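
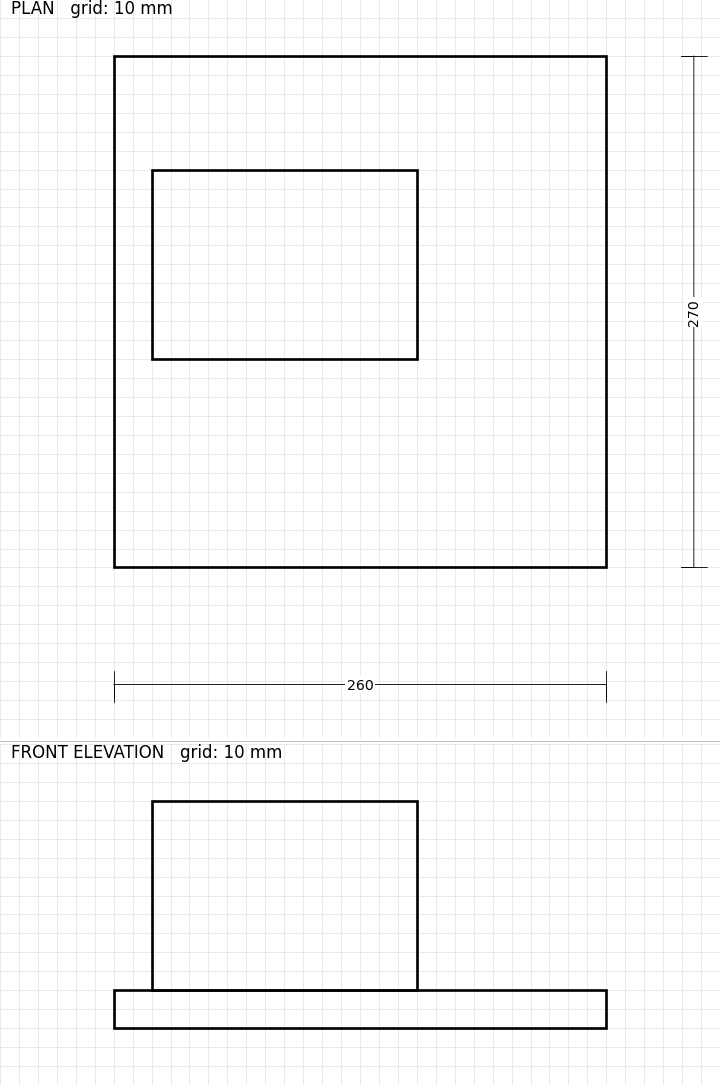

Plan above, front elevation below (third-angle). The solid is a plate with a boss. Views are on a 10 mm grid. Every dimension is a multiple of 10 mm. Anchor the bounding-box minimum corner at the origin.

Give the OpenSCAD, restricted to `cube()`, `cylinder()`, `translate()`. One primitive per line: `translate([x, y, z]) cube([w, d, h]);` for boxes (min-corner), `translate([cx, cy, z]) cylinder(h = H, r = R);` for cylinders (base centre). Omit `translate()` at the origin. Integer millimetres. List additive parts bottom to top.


cube([260, 270, 20]);
translate([20, 110, 20]) cube([140, 100, 100]);


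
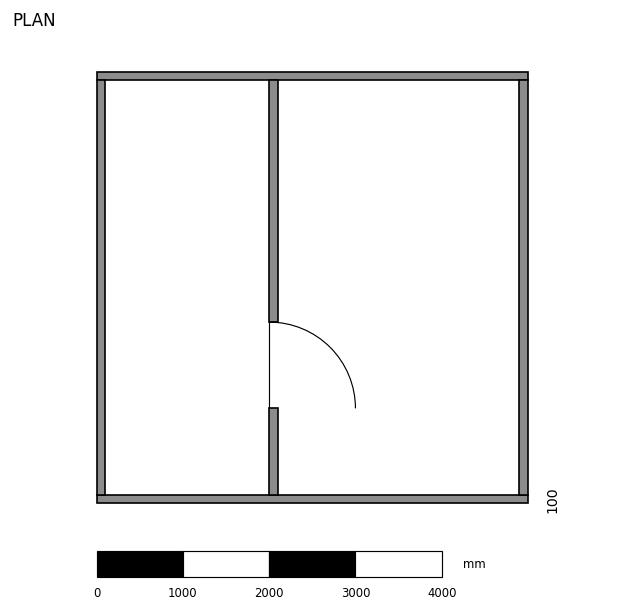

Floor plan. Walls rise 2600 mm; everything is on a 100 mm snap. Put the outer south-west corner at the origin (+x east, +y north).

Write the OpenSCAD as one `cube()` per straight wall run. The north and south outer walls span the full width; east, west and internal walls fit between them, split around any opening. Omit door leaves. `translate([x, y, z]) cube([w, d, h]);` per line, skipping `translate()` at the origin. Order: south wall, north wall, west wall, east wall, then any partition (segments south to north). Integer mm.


cube([5000, 100, 2600]);
translate([0, 4900, 0]) cube([5000, 100, 2600]);
translate([0, 100, 0]) cube([100, 4800, 2600]);
translate([4900, 100, 0]) cube([100, 4800, 2600]);
translate([2000, 100, 0]) cube([100, 1000, 2600]);
translate([2000, 2100, 0]) cube([100, 2800, 2600]);


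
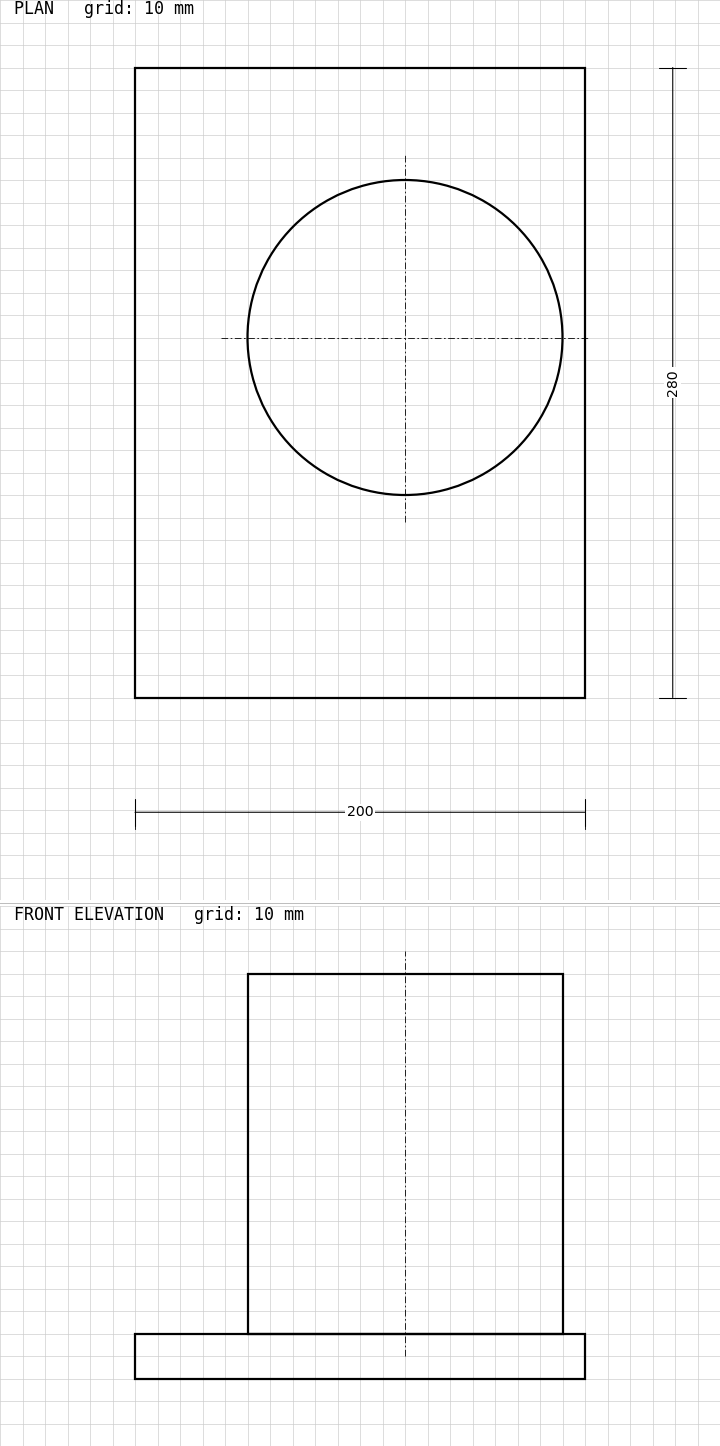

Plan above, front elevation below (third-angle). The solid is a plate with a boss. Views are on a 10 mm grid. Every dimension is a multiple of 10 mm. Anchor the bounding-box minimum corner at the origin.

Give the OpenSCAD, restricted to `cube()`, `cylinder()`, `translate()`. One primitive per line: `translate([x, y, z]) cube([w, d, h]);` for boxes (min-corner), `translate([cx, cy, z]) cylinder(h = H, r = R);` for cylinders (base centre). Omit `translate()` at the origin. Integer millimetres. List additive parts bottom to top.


cube([200, 280, 20]);
translate([120, 160, 20]) cylinder(h = 160, r = 70);


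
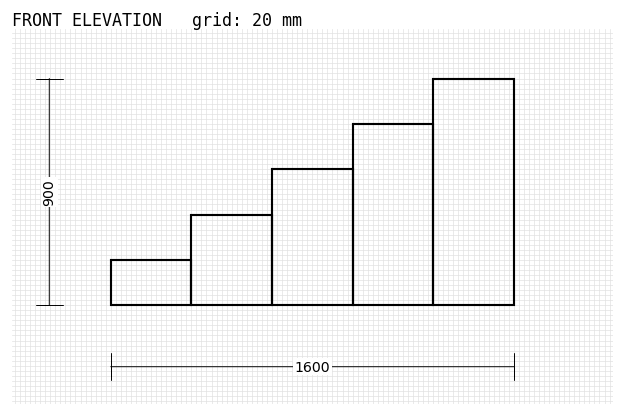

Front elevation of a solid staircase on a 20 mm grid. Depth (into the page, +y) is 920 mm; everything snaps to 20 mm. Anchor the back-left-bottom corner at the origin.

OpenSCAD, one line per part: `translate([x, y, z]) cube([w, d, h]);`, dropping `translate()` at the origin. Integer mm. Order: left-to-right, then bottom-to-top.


cube([320, 920, 180]);
translate([320, 0, 0]) cube([320, 920, 360]);
translate([640, 0, 0]) cube([320, 920, 540]);
translate([960, 0, 0]) cube([320, 920, 720]);
translate([1280, 0, 0]) cube([320, 920, 900]);


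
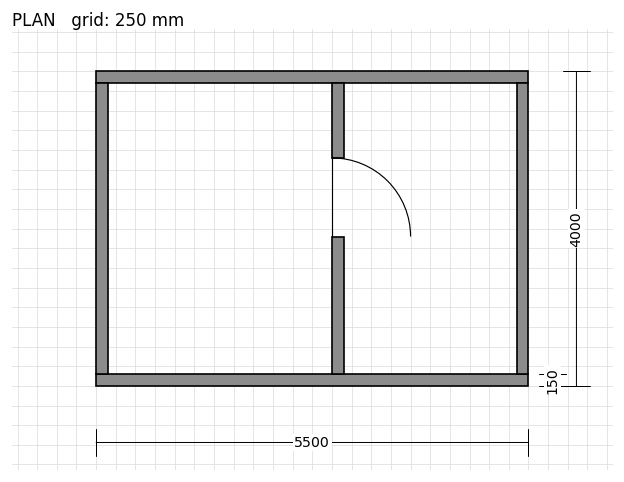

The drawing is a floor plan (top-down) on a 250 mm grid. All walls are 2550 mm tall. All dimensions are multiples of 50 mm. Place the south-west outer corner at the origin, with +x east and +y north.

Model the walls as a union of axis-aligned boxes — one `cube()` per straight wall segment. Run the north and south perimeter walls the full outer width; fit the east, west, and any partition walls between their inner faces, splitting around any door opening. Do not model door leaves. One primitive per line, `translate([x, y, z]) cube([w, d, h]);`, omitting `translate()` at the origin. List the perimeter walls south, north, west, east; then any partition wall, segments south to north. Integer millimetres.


cube([5500, 150, 2550]);
translate([0, 3850, 0]) cube([5500, 150, 2550]);
translate([0, 150, 0]) cube([150, 3700, 2550]);
translate([5350, 150, 0]) cube([150, 3700, 2550]);
translate([3000, 150, 0]) cube([150, 1750, 2550]);
translate([3000, 2900, 0]) cube([150, 950, 2550]);


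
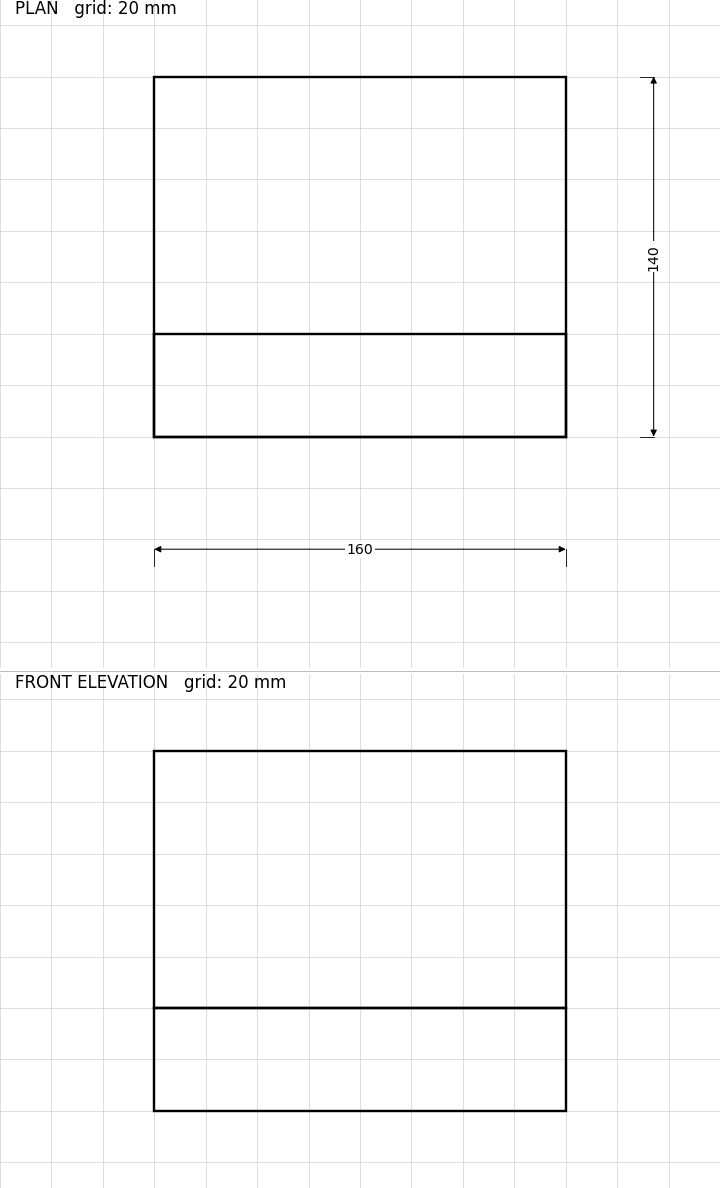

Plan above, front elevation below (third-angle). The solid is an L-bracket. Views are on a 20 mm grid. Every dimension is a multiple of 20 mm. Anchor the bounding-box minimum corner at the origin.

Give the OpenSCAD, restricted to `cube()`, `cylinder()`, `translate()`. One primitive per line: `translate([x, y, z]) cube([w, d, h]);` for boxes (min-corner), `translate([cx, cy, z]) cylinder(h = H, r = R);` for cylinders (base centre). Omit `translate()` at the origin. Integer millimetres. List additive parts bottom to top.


cube([160, 140, 40]);
translate([0, 0, 40]) cube([160, 40, 100]);


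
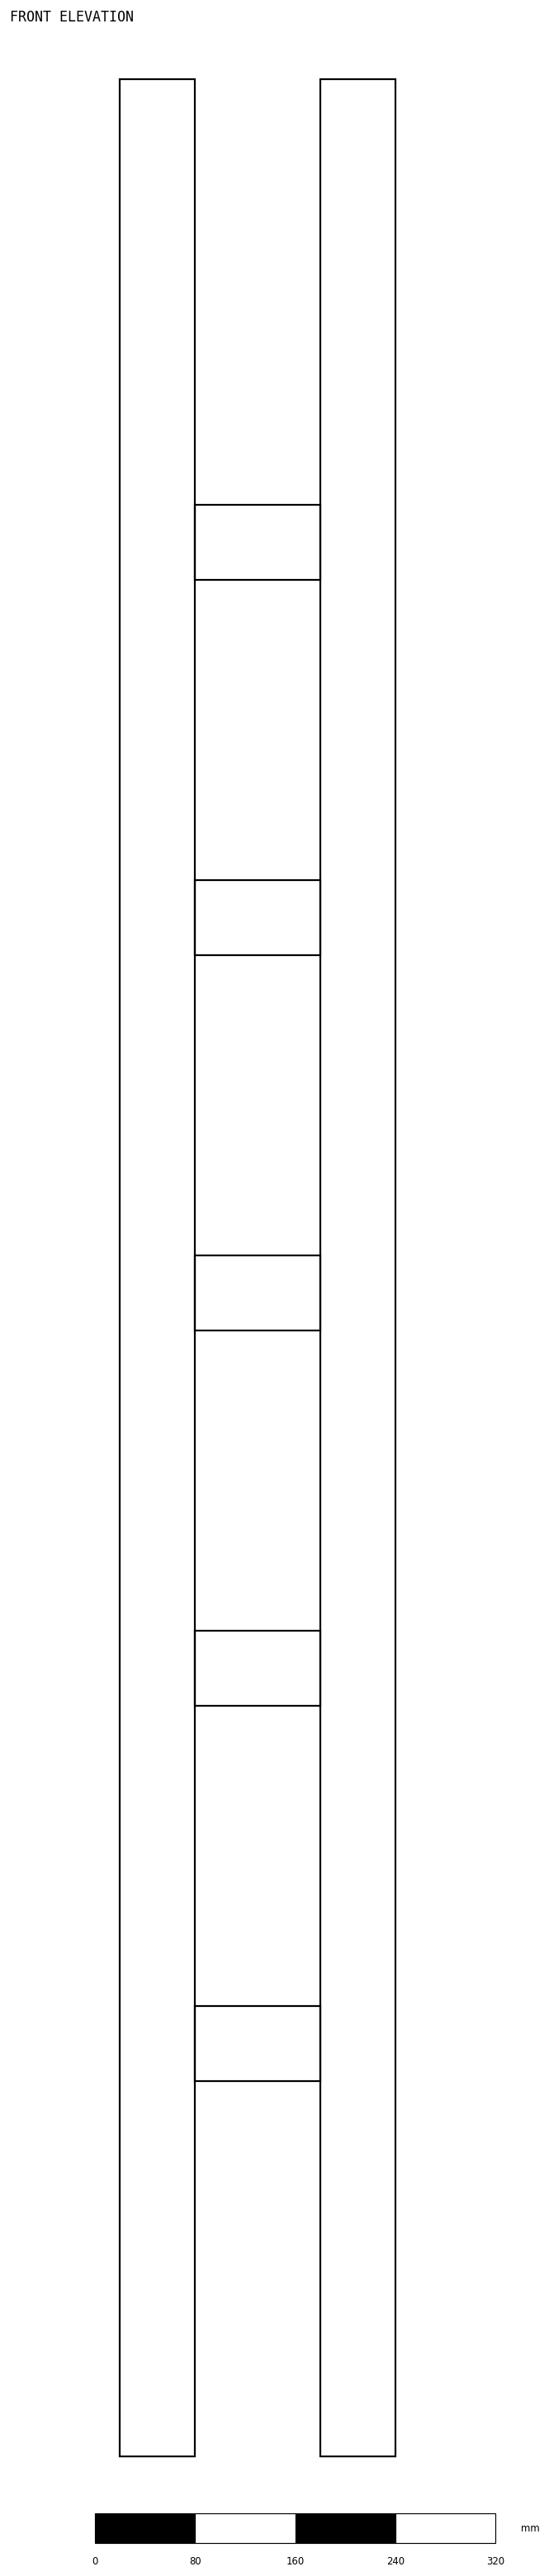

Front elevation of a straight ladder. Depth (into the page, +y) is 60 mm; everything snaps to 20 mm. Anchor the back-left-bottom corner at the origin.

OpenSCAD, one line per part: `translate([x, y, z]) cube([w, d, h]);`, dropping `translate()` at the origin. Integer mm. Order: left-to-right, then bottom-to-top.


cube([60, 60, 1900]);
translate([60, 0, 300]) cube([100, 60, 60]);
translate([60, 0, 600]) cube([100, 60, 60]);
translate([60, 0, 900]) cube([100, 60, 60]);
translate([60, 0, 1200]) cube([100, 60, 60]);
translate([60, 0, 1500]) cube([100, 60, 60]);
translate([160, 0, 0]) cube([60, 60, 1900]);


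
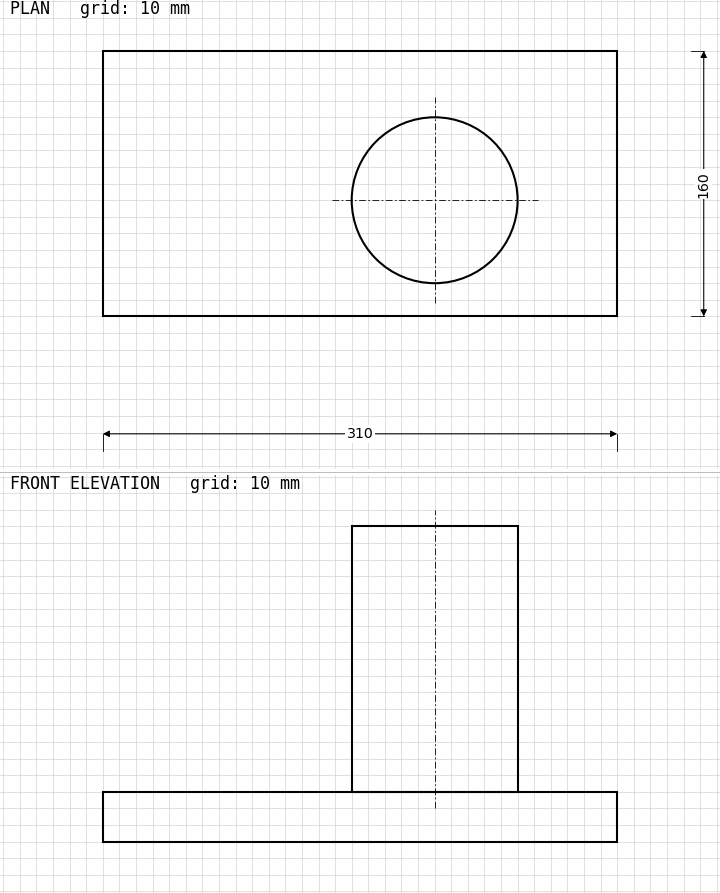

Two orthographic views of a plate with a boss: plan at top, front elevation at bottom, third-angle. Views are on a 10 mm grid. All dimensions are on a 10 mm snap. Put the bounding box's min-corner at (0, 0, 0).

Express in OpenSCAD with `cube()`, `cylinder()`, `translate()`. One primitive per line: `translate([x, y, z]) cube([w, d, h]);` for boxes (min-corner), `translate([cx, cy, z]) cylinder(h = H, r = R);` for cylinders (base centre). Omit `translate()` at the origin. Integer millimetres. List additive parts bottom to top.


cube([310, 160, 30]);
translate([200, 70, 30]) cylinder(h = 160, r = 50);


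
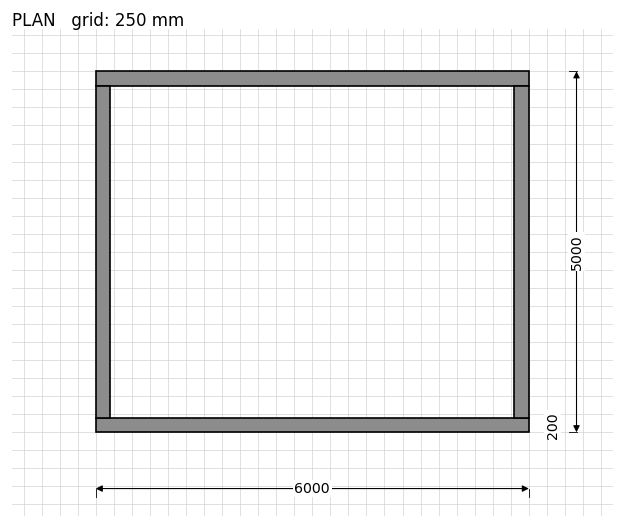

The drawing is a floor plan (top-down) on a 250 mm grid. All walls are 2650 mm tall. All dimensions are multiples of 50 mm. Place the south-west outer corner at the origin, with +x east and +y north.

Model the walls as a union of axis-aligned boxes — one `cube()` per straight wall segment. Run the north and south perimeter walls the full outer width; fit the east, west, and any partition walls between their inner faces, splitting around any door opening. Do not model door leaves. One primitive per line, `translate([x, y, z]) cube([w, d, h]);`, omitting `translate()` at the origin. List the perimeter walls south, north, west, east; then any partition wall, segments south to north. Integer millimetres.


cube([6000, 200, 2650]);
translate([0, 4800, 0]) cube([6000, 200, 2650]);
translate([0, 200, 0]) cube([200, 4600, 2650]);
translate([5800, 200, 0]) cube([200, 4600, 2650]);


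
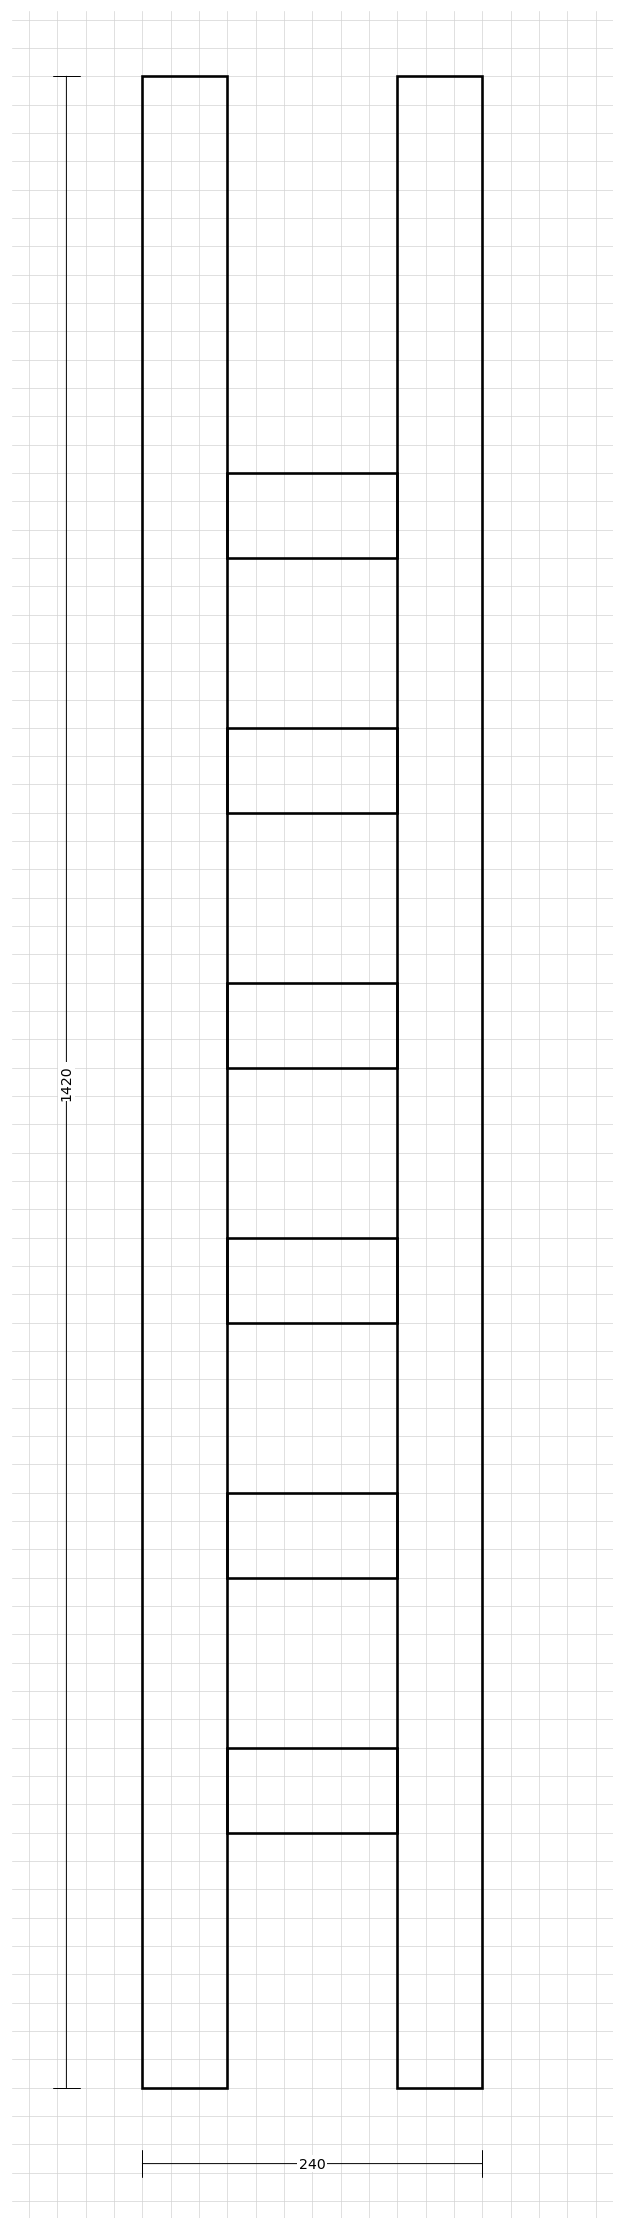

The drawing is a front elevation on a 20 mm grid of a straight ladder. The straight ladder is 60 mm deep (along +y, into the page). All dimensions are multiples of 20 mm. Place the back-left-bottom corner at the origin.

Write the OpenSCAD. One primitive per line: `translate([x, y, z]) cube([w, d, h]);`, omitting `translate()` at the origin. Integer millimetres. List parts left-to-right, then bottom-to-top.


cube([60, 60, 1420]);
translate([60, 0, 180]) cube([120, 60, 60]);
translate([60, 0, 360]) cube([120, 60, 60]);
translate([60, 0, 540]) cube([120, 60, 60]);
translate([60, 0, 720]) cube([120, 60, 60]);
translate([60, 0, 900]) cube([120, 60, 60]);
translate([60, 0, 1080]) cube([120, 60, 60]);
translate([180, 0, 0]) cube([60, 60, 1420]);


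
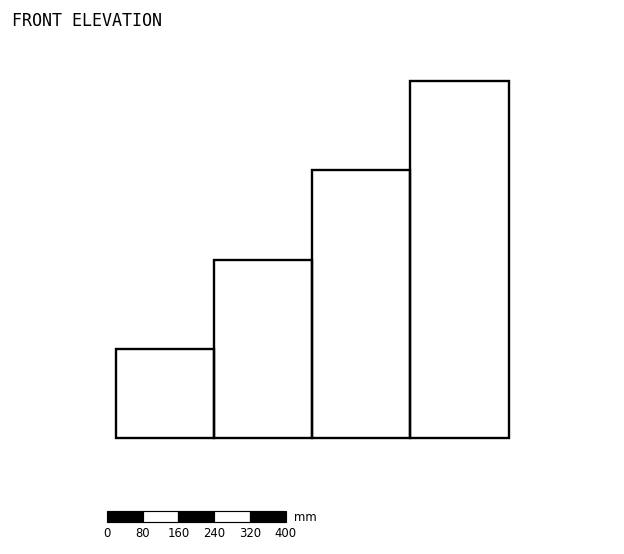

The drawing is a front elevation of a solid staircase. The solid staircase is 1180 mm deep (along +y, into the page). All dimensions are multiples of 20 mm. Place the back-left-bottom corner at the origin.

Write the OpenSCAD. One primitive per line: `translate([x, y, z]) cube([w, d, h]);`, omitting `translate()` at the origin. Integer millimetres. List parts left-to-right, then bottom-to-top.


cube([220, 1180, 200]);
translate([220, 0, 0]) cube([220, 1180, 400]);
translate([440, 0, 0]) cube([220, 1180, 600]);
translate([660, 0, 0]) cube([220, 1180, 800]);


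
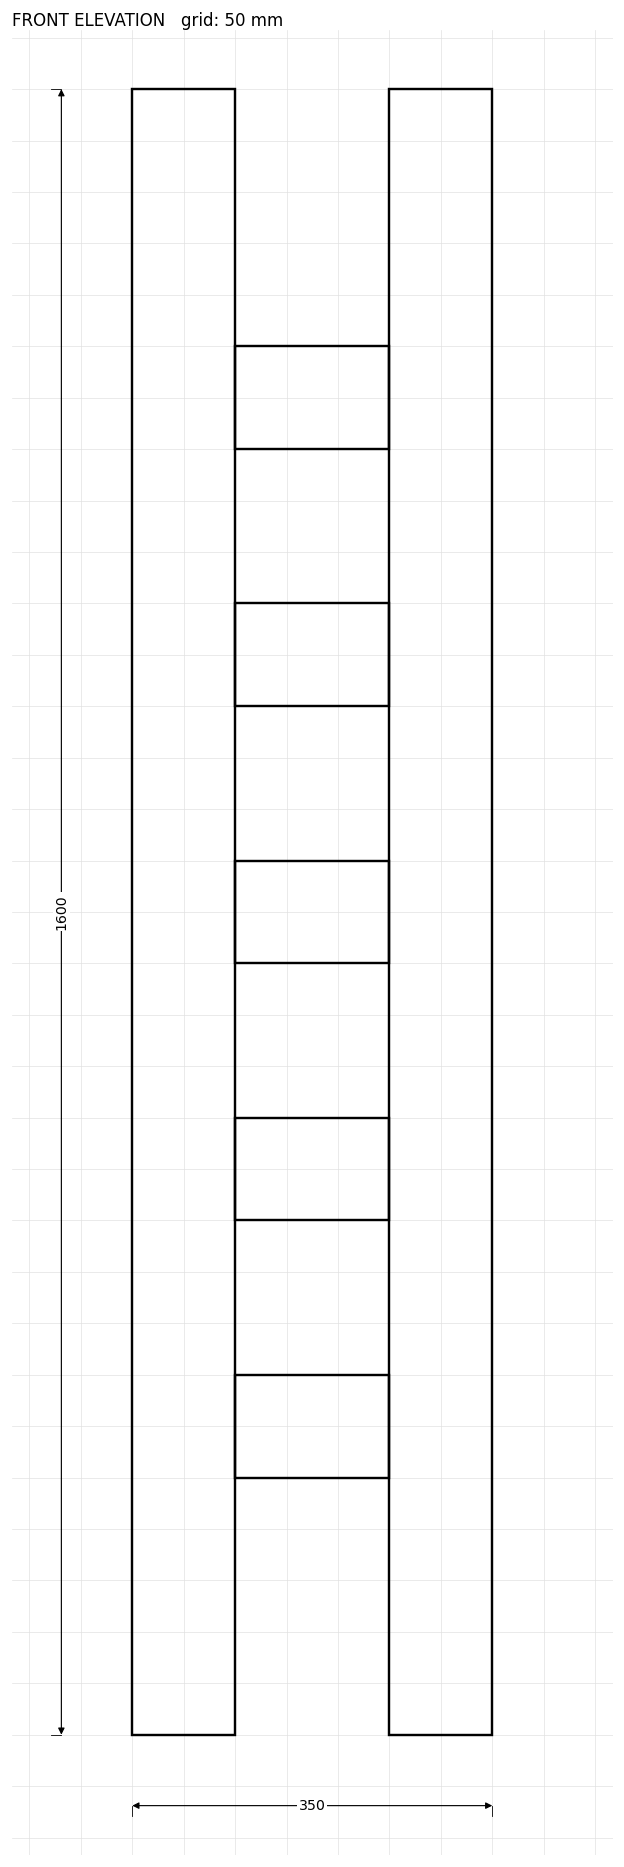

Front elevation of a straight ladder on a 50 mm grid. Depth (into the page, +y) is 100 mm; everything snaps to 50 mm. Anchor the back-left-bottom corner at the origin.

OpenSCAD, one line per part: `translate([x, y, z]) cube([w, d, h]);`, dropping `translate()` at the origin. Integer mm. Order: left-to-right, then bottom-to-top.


cube([100, 100, 1600]);
translate([100, 0, 250]) cube([150, 100, 100]);
translate([100, 0, 500]) cube([150, 100, 100]);
translate([100, 0, 750]) cube([150, 100, 100]);
translate([100, 0, 1000]) cube([150, 100, 100]);
translate([100, 0, 1250]) cube([150, 100, 100]);
translate([250, 0, 0]) cube([100, 100, 1600]);


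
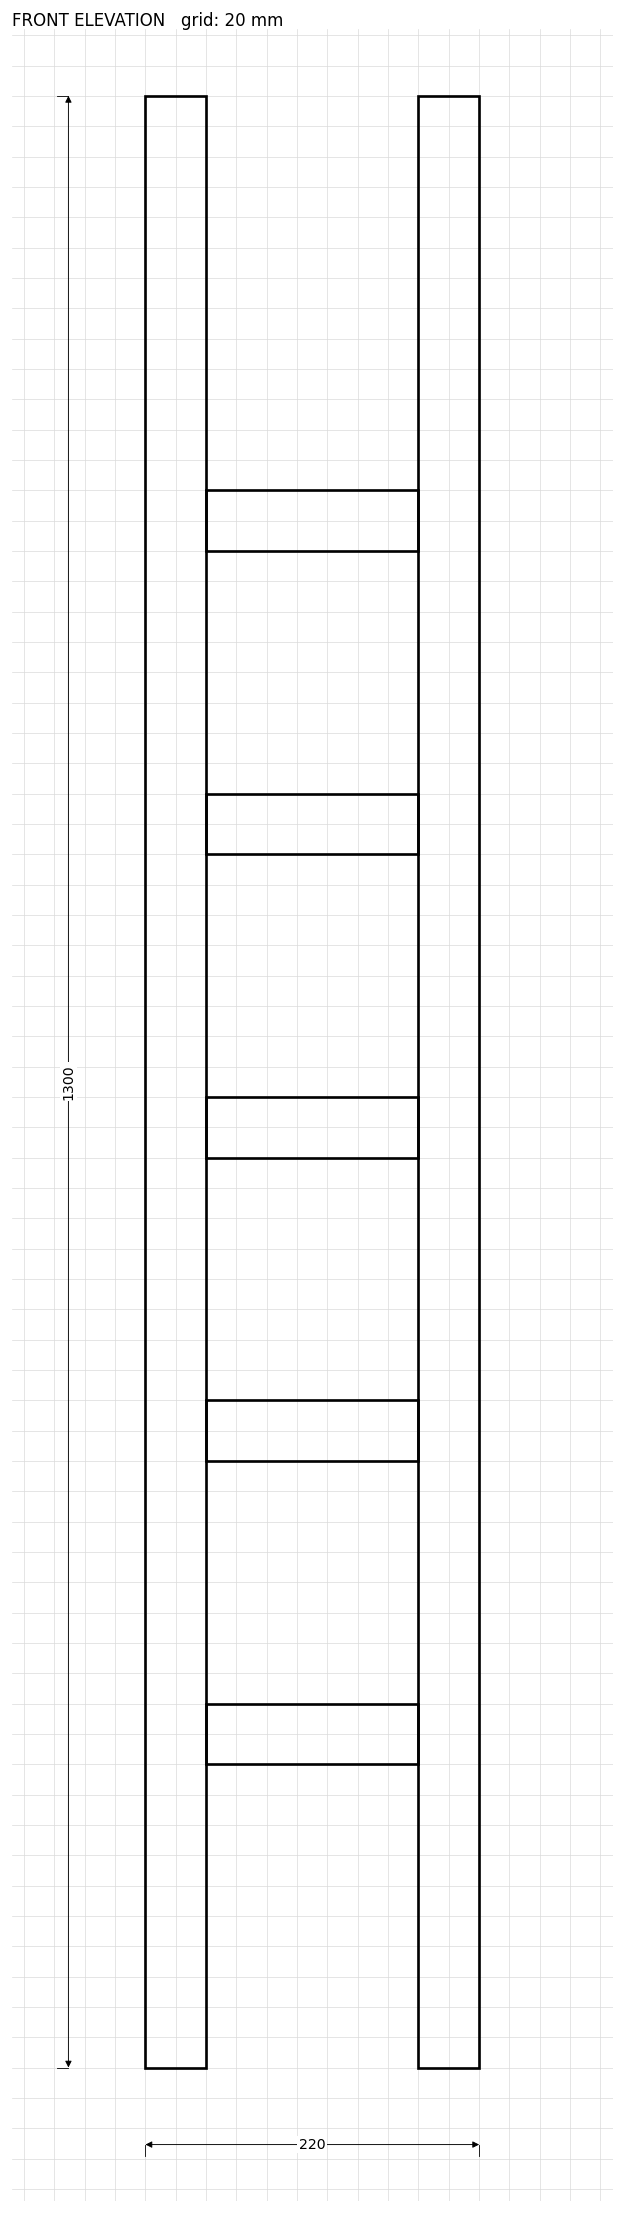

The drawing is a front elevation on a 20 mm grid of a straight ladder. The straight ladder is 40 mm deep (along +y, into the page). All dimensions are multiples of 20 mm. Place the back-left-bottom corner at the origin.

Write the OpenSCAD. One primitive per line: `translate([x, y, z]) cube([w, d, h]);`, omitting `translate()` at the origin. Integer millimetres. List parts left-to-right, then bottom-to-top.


cube([40, 40, 1300]);
translate([40, 0, 200]) cube([140, 40, 40]);
translate([40, 0, 400]) cube([140, 40, 40]);
translate([40, 0, 600]) cube([140, 40, 40]);
translate([40, 0, 800]) cube([140, 40, 40]);
translate([40, 0, 1000]) cube([140, 40, 40]);
translate([180, 0, 0]) cube([40, 40, 1300]);


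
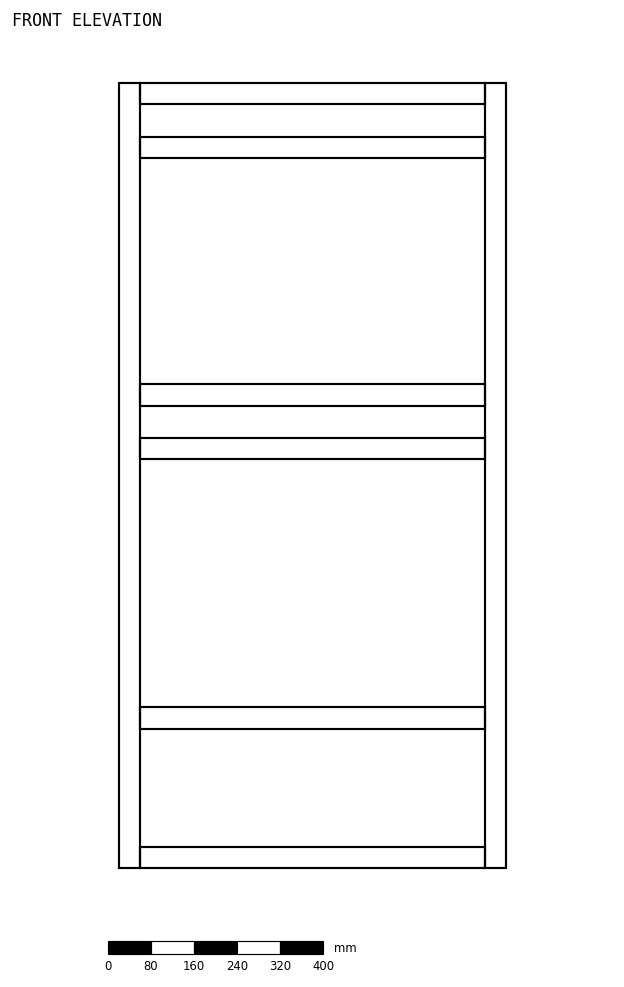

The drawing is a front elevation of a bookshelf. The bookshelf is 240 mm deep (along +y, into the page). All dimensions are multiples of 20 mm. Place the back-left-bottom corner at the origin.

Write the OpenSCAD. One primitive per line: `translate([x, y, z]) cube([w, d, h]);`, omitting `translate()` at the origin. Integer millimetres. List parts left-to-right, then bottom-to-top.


cube([40, 240, 1460]);
translate([40, 0, 0]) cube([640, 240, 40]);
translate([40, 0, 260]) cube([640, 240, 40]);
translate([40, 0, 760]) cube([640, 240, 40]);
translate([40, 0, 860]) cube([640, 240, 40]);
translate([40, 0, 1320]) cube([640, 240, 40]);
translate([40, 0, 1420]) cube([640, 240, 40]);
translate([680, 0, 0]) cube([40, 240, 1460]);


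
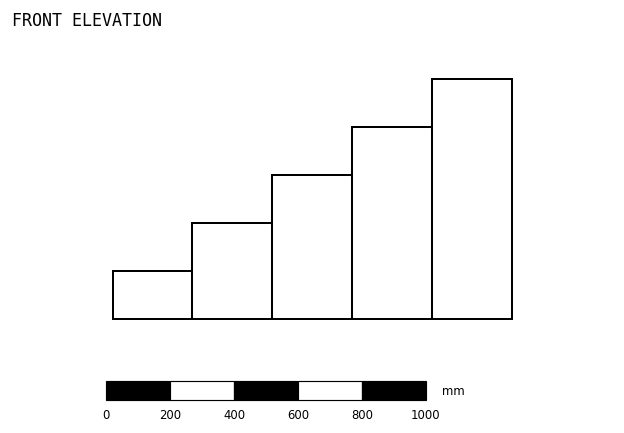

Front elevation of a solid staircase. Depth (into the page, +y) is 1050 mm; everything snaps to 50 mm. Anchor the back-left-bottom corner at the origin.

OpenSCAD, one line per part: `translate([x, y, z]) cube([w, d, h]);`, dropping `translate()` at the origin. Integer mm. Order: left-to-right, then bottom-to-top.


cube([250, 1050, 150]);
translate([250, 0, 0]) cube([250, 1050, 300]);
translate([500, 0, 0]) cube([250, 1050, 450]);
translate([750, 0, 0]) cube([250, 1050, 600]);
translate([1000, 0, 0]) cube([250, 1050, 750]);


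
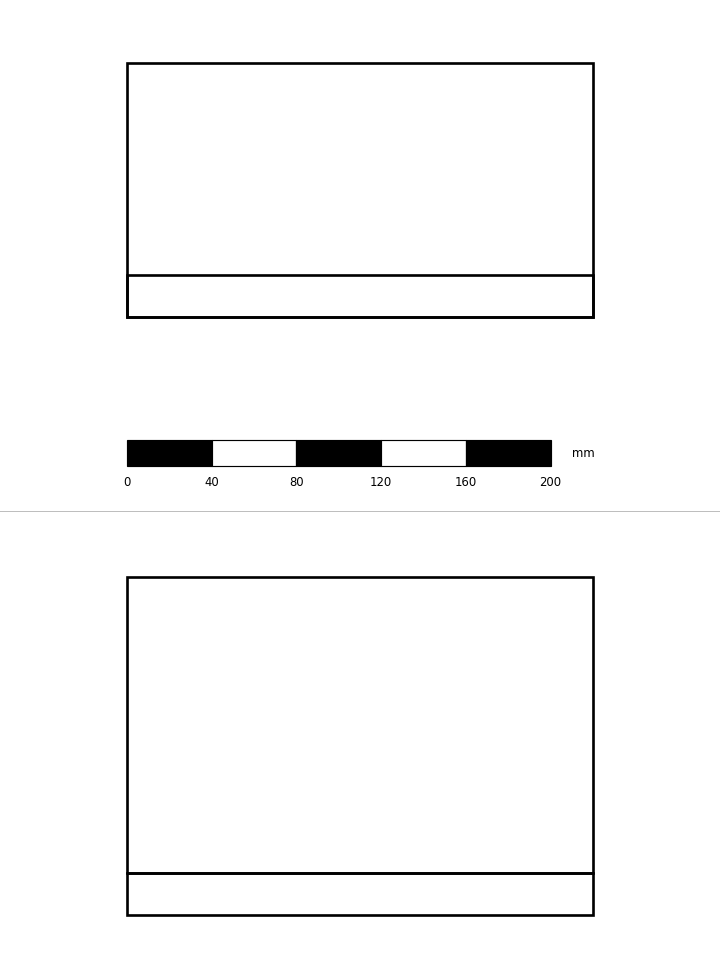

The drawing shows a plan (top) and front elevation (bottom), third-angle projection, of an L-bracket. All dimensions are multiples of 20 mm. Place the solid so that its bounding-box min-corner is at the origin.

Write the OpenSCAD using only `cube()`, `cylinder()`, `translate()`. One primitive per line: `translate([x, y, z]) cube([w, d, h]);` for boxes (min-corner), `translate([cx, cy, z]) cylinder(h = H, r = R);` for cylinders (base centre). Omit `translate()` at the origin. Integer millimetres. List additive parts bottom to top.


cube([220, 120, 20]);
translate([0, 0, 20]) cube([220, 20, 140]);


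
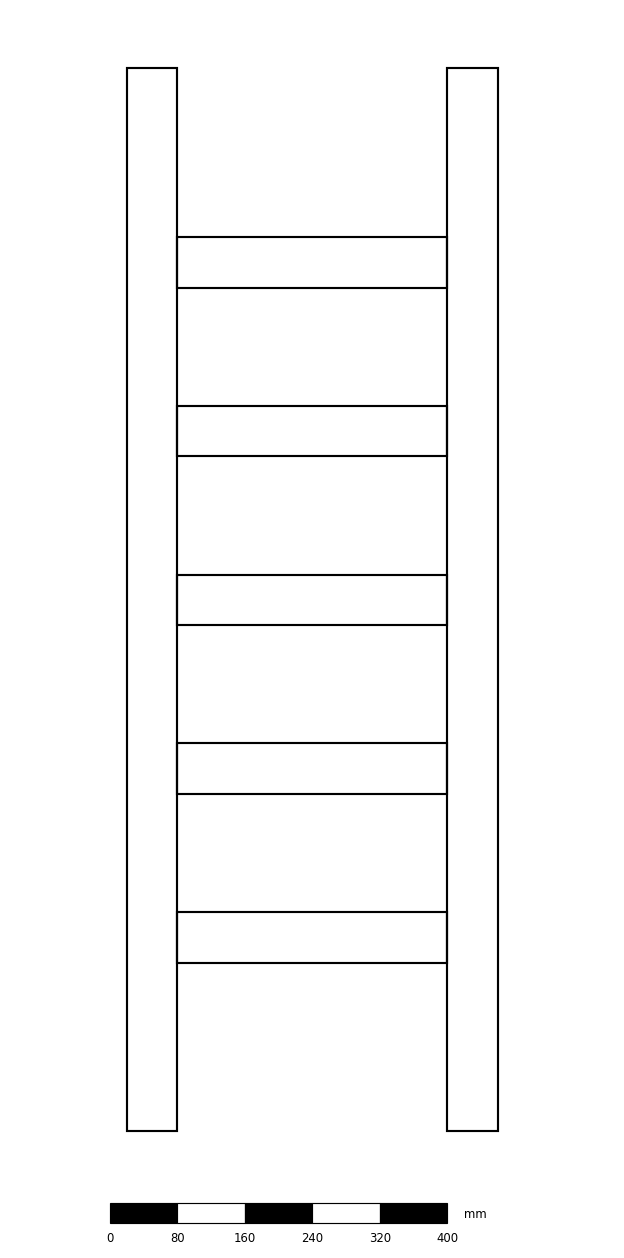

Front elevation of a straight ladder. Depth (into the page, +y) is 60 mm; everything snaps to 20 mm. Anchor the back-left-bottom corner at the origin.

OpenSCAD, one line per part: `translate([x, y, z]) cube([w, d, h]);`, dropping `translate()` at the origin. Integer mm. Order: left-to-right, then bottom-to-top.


cube([60, 60, 1260]);
translate([60, 0, 200]) cube([320, 60, 60]);
translate([60, 0, 400]) cube([320, 60, 60]);
translate([60, 0, 600]) cube([320, 60, 60]);
translate([60, 0, 800]) cube([320, 60, 60]);
translate([60, 0, 1000]) cube([320, 60, 60]);
translate([380, 0, 0]) cube([60, 60, 1260]);


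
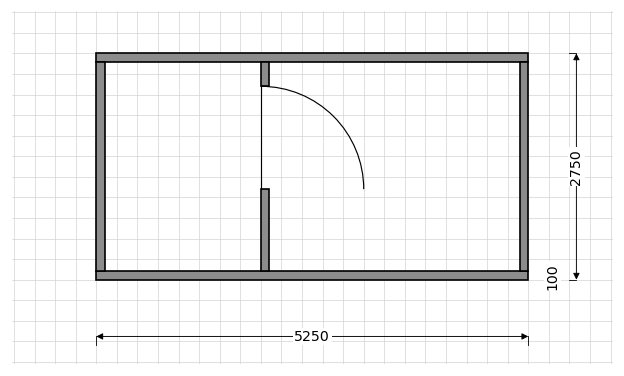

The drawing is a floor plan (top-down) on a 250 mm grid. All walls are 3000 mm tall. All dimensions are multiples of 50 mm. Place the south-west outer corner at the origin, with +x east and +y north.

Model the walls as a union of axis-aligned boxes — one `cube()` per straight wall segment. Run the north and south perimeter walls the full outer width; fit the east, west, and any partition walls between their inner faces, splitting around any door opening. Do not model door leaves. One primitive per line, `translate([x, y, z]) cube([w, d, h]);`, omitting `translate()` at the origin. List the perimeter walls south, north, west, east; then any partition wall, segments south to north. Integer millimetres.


cube([5250, 100, 3000]);
translate([0, 2650, 0]) cube([5250, 100, 3000]);
translate([0, 100, 0]) cube([100, 2550, 3000]);
translate([5150, 100, 0]) cube([100, 2550, 3000]);
translate([2000, 100, 0]) cube([100, 1000, 3000]);
translate([2000, 2350, 0]) cube([100, 300, 3000]);


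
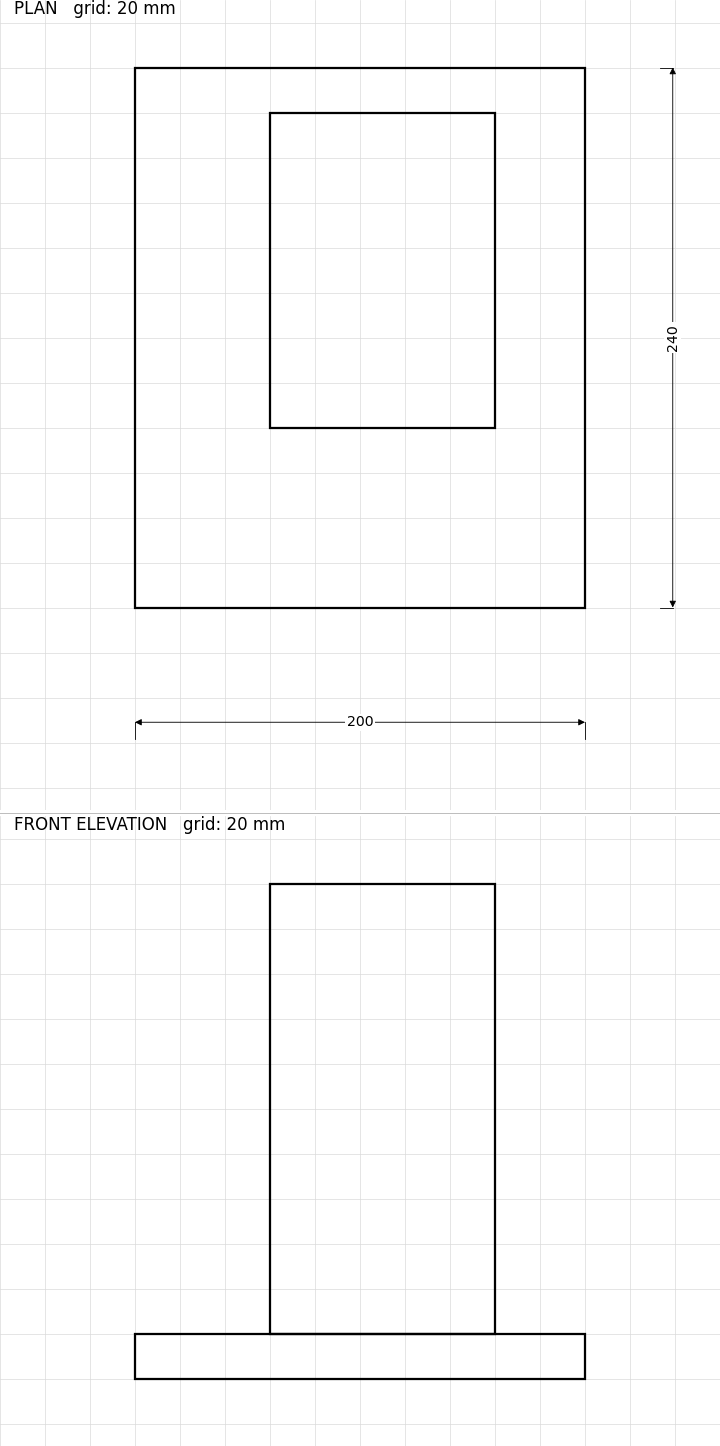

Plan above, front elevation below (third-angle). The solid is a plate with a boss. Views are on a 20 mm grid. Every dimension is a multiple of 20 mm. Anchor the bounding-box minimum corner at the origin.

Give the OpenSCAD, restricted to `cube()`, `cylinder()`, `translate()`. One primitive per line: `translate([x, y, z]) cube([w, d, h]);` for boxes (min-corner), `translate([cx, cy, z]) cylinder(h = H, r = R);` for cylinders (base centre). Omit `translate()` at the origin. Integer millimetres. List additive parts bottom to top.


cube([200, 240, 20]);
translate([60, 80, 20]) cube([100, 140, 200]);


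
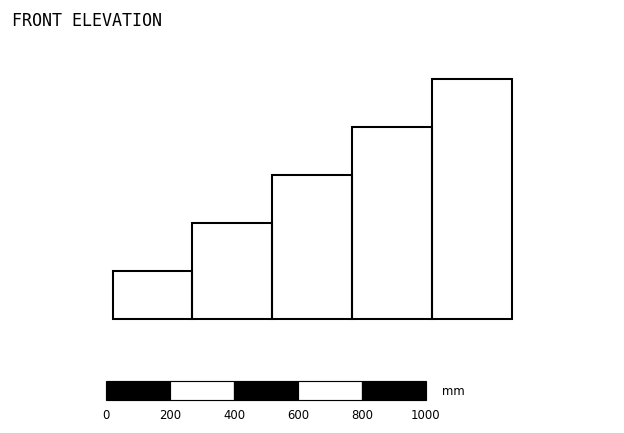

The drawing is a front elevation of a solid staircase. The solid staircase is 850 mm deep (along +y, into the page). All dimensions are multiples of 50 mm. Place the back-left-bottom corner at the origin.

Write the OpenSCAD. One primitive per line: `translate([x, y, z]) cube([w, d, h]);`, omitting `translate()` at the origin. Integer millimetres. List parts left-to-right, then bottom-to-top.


cube([250, 850, 150]);
translate([250, 0, 0]) cube([250, 850, 300]);
translate([500, 0, 0]) cube([250, 850, 450]);
translate([750, 0, 0]) cube([250, 850, 600]);
translate([1000, 0, 0]) cube([250, 850, 750]);


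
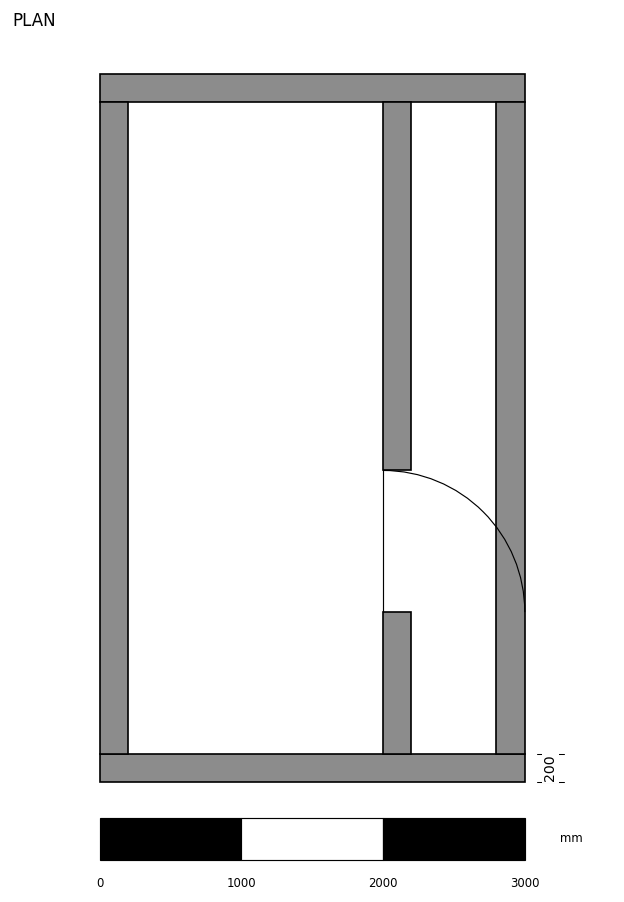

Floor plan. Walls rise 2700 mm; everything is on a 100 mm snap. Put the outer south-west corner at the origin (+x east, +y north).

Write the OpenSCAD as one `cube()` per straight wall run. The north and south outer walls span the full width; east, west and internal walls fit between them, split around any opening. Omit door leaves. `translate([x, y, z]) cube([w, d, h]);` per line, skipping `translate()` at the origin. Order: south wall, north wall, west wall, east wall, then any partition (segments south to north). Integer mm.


cube([3000, 200, 2700]);
translate([0, 4800, 0]) cube([3000, 200, 2700]);
translate([0, 200, 0]) cube([200, 4600, 2700]);
translate([2800, 200, 0]) cube([200, 4600, 2700]);
translate([2000, 200, 0]) cube([200, 1000, 2700]);
translate([2000, 2200, 0]) cube([200, 2600, 2700]);


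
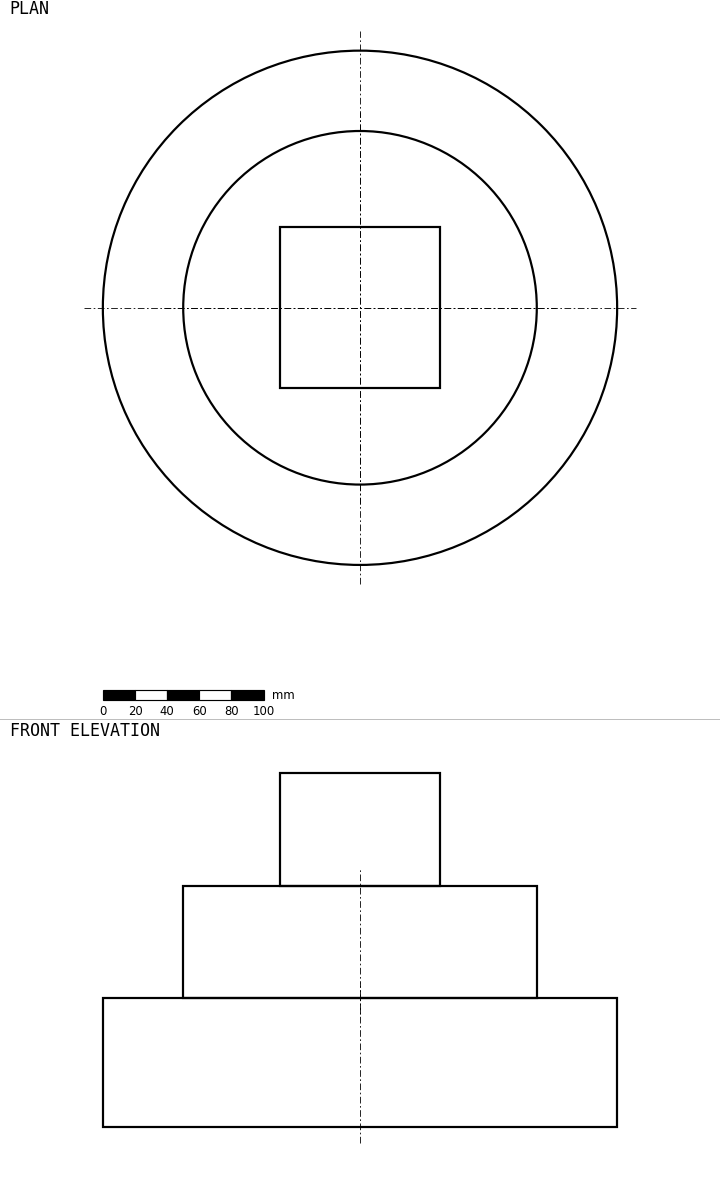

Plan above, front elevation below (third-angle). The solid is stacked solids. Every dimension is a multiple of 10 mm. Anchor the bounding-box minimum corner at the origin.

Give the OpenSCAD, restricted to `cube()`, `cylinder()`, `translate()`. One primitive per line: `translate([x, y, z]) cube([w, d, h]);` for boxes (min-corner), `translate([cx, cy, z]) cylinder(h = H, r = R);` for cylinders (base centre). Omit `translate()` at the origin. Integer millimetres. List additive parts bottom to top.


translate([160, 160, 0]) cylinder(h = 80, r = 160);
translate([160, 160, 80]) cylinder(h = 70, r = 110);
translate([110, 110, 150]) cube([100, 100, 70]);


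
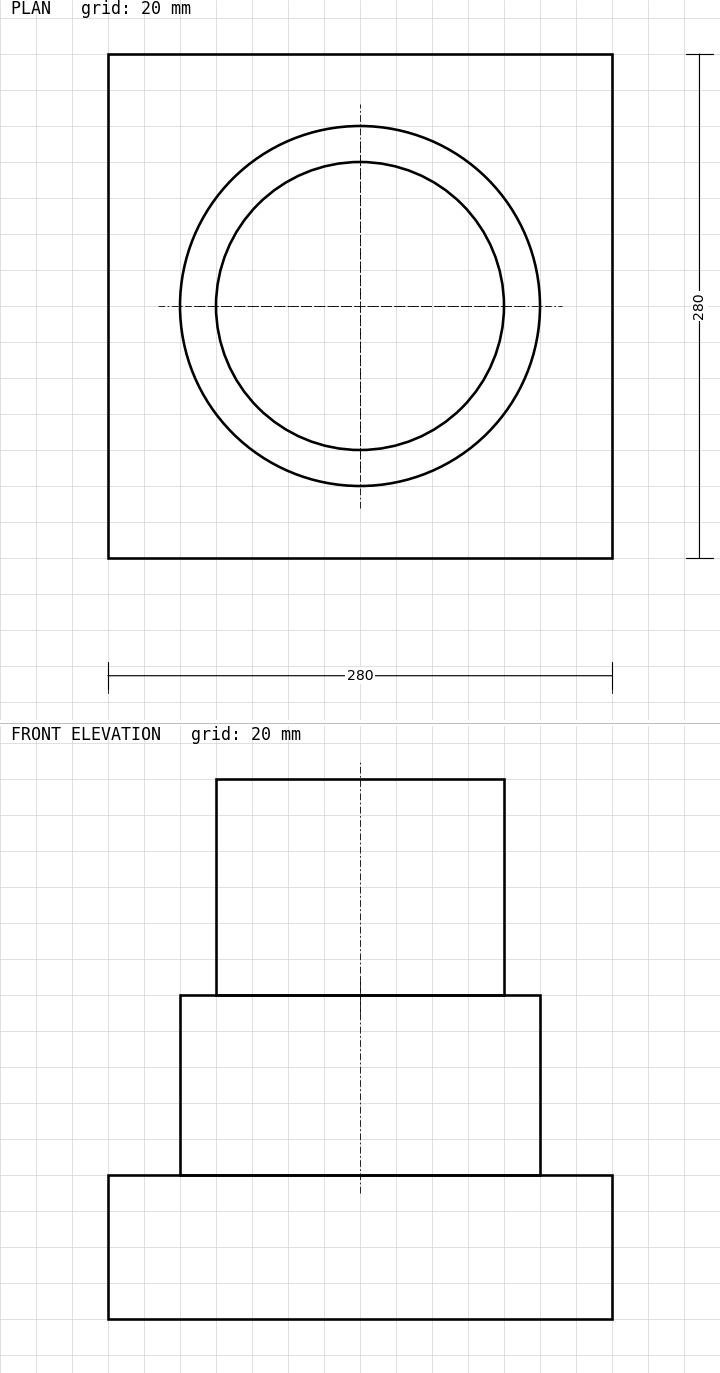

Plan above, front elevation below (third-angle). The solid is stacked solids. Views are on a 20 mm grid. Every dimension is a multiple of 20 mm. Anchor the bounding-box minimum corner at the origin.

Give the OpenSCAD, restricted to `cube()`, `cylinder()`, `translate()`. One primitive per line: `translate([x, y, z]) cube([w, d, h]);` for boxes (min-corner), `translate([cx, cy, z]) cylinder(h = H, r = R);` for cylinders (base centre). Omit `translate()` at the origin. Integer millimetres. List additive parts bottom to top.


cube([280, 280, 80]);
translate([140, 140, 80]) cylinder(h = 100, r = 100);
translate([140, 140, 180]) cylinder(h = 120, r = 80);


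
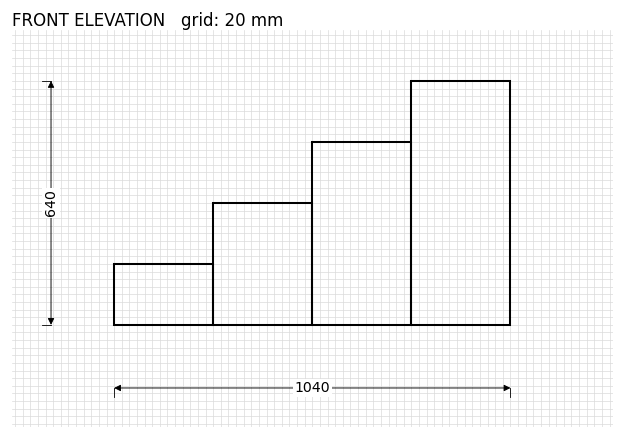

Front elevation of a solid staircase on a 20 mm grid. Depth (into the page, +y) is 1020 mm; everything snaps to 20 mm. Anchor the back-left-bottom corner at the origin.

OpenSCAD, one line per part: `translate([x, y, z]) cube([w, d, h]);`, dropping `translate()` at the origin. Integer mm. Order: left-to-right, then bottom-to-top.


cube([260, 1020, 160]);
translate([260, 0, 0]) cube([260, 1020, 320]);
translate([520, 0, 0]) cube([260, 1020, 480]);
translate([780, 0, 0]) cube([260, 1020, 640]);


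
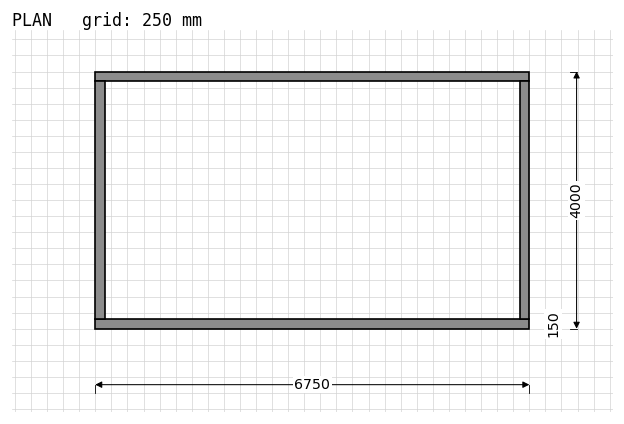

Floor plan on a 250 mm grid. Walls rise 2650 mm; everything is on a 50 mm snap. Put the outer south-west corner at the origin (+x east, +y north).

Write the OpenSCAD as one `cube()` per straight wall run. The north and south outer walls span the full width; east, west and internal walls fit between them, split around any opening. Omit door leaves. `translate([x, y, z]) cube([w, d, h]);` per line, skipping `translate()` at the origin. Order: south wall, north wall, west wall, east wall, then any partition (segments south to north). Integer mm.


cube([6750, 150, 2650]);
translate([0, 3850, 0]) cube([6750, 150, 2650]);
translate([0, 150, 0]) cube([150, 3700, 2650]);
translate([6600, 150, 0]) cube([150, 3700, 2650]);


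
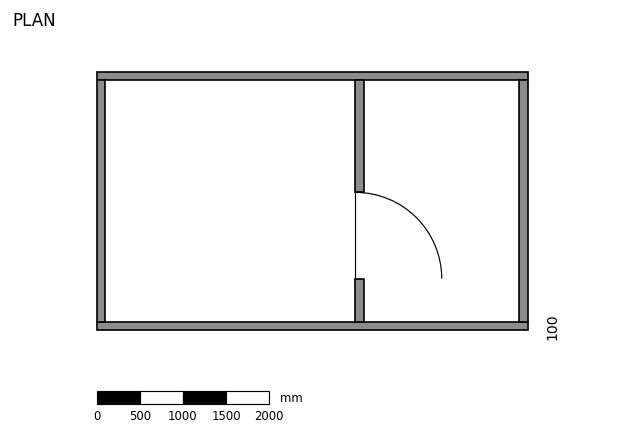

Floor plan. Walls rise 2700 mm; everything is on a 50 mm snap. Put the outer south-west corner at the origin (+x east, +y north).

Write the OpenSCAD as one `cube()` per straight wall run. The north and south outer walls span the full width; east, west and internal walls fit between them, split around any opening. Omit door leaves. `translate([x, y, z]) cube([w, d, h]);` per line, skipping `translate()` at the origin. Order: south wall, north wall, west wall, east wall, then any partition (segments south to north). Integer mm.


cube([5000, 100, 2700]);
translate([0, 2900, 0]) cube([5000, 100, 2700]);
translate([0, 100, 0]) cube([100, 2800, 2700]);
translate([4900, 100, 0]) cube([100, 2800, 2700]);
translate([3000, 100, 0]) cube([100, 500, 2700]);
translate([3000, 1600, 0]) cube([100, 1300, 2700]);


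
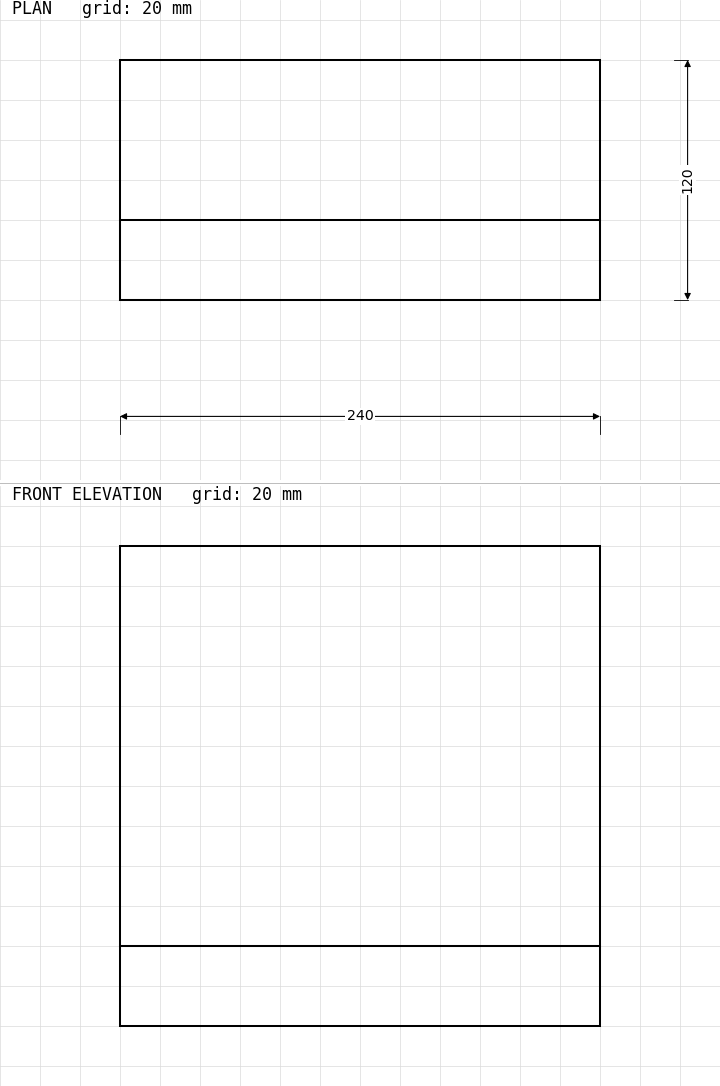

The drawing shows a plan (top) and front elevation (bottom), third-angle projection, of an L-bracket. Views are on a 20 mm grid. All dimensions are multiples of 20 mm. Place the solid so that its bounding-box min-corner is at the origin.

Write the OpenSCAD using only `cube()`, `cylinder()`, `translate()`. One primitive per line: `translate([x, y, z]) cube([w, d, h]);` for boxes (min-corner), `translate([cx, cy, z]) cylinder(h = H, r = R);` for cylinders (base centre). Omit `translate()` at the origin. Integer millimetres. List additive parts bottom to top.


cube([240, 120, 40]);
translate([0, 0, 40]) cube([240, 40, 200]);


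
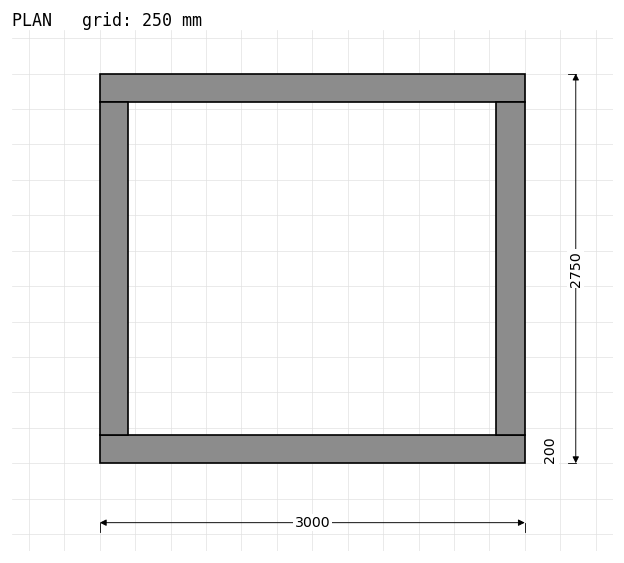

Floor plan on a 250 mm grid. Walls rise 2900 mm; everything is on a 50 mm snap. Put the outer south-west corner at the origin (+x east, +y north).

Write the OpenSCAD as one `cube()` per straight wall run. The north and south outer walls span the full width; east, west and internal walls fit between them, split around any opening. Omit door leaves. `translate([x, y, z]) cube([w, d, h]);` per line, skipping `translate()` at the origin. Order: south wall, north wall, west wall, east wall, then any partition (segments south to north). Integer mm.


cube([3000, 200, 2900]);
translate([0, 2550, 0]) cube([3000, 200, 2900]);
translate([0, 200, 0]) cube([200, 2350, 2900]);
translate([2800, 200, 0]) cube([200, 2350, 2900]);


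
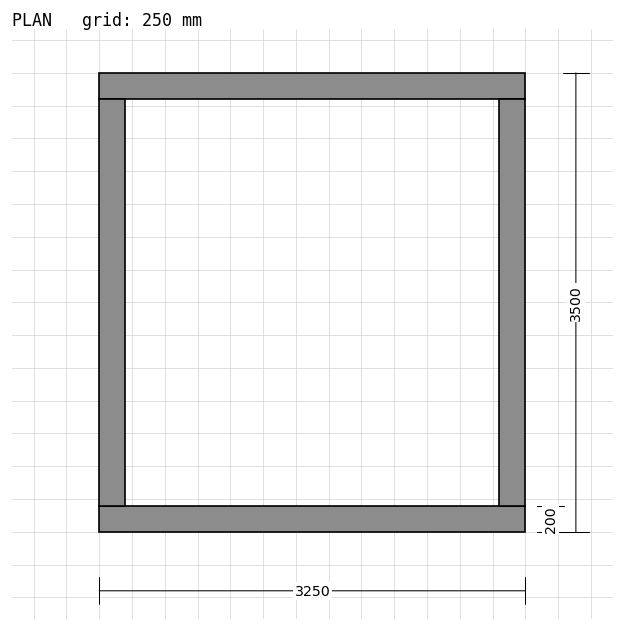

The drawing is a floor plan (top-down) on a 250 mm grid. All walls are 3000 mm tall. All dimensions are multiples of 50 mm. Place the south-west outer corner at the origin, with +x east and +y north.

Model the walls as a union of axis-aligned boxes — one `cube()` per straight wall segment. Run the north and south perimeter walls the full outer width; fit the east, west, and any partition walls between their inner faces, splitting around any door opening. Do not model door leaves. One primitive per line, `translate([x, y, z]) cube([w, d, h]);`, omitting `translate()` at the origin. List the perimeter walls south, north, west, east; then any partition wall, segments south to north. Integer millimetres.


cube([3250, 200, 3000]);
translate([0, 3300, 0]) cube([3250, 200, 3000]);
translate([0, 200, 0]) cube([200, 3100, 3000]);
translate([3050, 200, 0]) cube([200, 3100, 3000]);


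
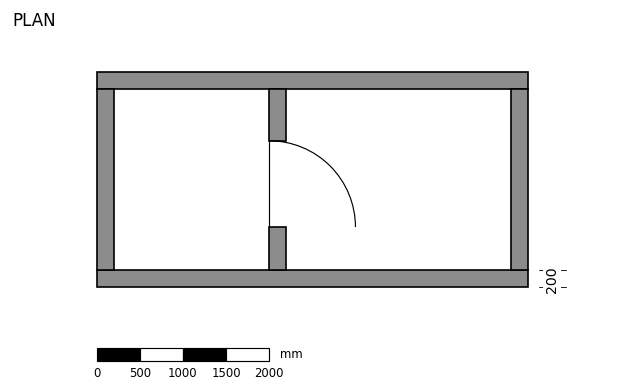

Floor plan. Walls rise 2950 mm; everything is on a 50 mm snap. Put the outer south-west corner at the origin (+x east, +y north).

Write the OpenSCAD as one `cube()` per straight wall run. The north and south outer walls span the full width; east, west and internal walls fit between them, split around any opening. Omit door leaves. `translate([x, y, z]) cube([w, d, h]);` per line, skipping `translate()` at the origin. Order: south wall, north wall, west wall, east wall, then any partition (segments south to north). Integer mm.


cube([5000, 200, 2950]);
translate([0, 2300, 0]) cube([5000, 200, 2950]);
translate([0, 200, 0]) cube([200, 2100, 2950]);
translate([4800, 200, 0]) cube([200, 2100, 2950]);
translate([2000, 200, 0]) cube([200, 500, 2950]);
translate([2000, 1700, 0]) cube([200, 600, 2950]);


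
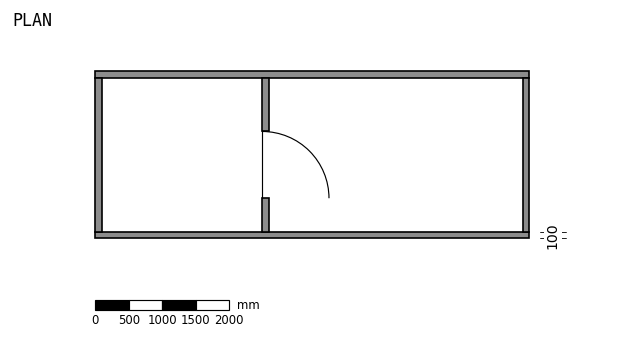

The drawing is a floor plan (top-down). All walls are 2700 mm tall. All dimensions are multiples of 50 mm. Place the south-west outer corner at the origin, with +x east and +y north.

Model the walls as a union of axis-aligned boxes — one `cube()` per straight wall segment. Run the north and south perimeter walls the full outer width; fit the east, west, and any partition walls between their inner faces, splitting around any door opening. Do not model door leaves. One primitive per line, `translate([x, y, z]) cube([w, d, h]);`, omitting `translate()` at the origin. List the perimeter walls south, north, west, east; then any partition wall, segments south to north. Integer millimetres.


cube([6500, 100, 2700]);
translate([0, 2400, 0]) cube([6500, 100, 2700]);
translate([0, 100, 0]) cube([100, 2300, 2700]);
translate([6400, 100, 0]) cube([100, 2300, 2700]);
translate([2500, 100, 0]) cube([100, 500, 2700]);
translate([2500, 1600, 0]) cube([100, 800, 2700]);


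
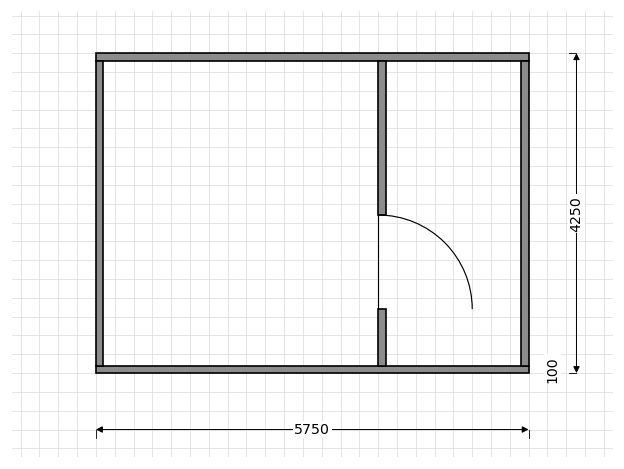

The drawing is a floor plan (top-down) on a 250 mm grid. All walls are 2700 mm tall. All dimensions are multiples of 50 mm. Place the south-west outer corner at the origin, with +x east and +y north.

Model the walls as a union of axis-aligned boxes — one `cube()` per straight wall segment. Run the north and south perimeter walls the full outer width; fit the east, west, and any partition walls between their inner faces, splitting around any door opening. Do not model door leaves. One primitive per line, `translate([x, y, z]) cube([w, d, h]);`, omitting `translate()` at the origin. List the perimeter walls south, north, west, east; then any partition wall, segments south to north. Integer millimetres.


cube([5750, 100, 2700]);
translate([0, 4150, 0]) cube([5750, 100, 2700]);
translate([0, 100, 0]) cube([100, 4050, 2700]);
translate([5650, 100, 0]) cube([100, 4050, 2700]);
translate([3750, 100, 0]) cube([100, 750, 2700]);
translate([3750, 2100, 0]) cube([100, 2050, 2700]);


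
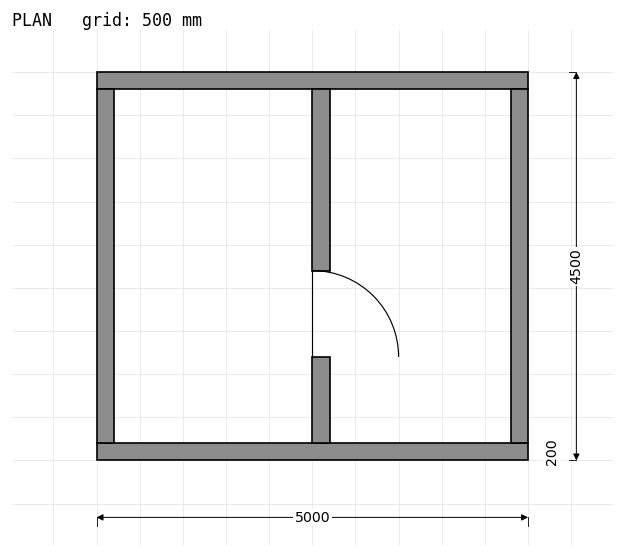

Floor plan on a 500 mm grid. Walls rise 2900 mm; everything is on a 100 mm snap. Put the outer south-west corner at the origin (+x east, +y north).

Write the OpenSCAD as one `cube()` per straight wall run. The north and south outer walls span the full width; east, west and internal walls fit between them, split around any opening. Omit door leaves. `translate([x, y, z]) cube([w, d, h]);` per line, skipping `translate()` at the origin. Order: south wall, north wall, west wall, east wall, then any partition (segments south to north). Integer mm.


cube([5000, 200, 2900]);
translate([0, 4300, 0]) cube([5000, 200, 2900]);
translate([0, 200, 0]) cube([200, 4100, 2900]);
translate([4800, 200, 0]) cube([200, 4100, 2900]);
translate([2500, 200, 0]) cube([200, 1000, 2900]);
translate([2500, 2200, 0]) cube([200, 2100, 2900]);


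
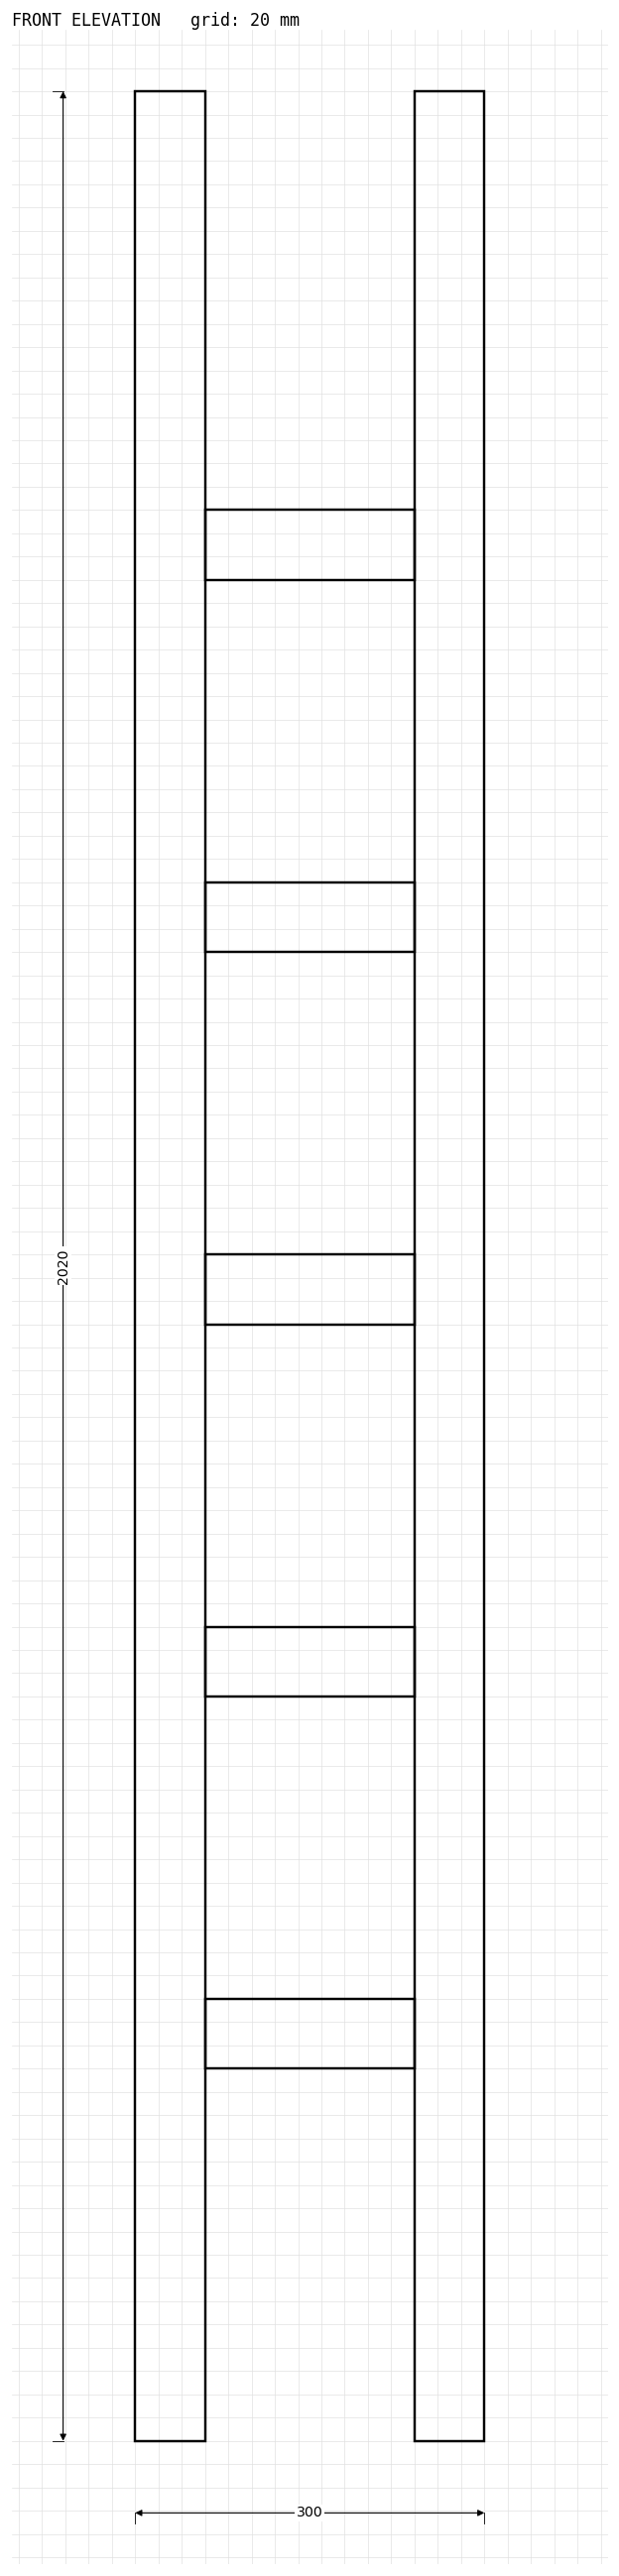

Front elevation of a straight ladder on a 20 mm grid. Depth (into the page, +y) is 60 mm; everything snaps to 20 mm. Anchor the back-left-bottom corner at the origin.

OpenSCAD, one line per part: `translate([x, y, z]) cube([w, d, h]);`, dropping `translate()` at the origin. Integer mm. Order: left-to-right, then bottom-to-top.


cube([60, 60, 2020]);
translate([60, 0, 320]) cube([180, 60, 60]);
translate([60, 0, 640]) cube([180, 60, 60]);
translate([60, 0, 960]) cube([180, 60, 60]);
translate([60, 0, 1280]) cube([180, 60, 60]);
translate([60, 0, 1600]) cube([180, 60, 60]);
translate([240, 0, 0]) cube([60, 60, 2020]);


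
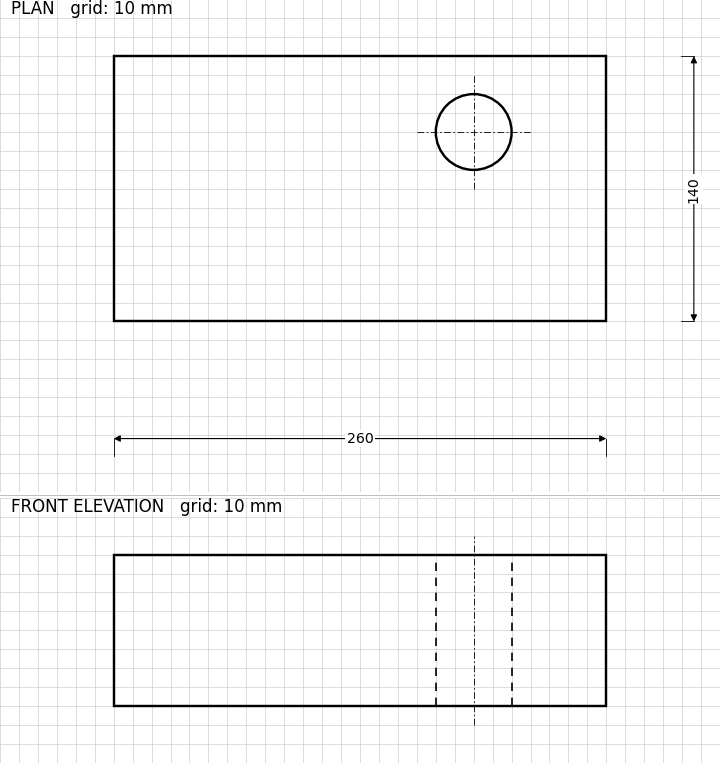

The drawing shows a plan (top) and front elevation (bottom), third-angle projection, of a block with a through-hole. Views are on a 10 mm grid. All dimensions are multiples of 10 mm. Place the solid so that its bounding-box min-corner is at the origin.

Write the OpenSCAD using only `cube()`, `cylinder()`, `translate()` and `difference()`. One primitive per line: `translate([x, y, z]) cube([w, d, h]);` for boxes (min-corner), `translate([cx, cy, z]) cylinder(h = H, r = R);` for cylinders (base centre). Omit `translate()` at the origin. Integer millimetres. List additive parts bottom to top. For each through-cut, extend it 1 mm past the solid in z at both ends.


difference() {
  cube([260, 140, 80]);
  translate([190, 100, -1]) cylinder(h = 82, r = 20);
}
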